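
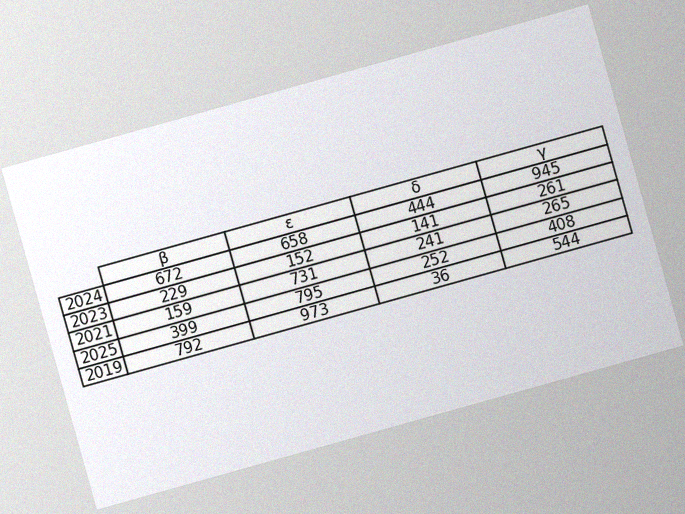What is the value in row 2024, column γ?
945

The chart is tilted about 16° counter-clockwise, with some photo noise. The (2024, γ) cell reads 945.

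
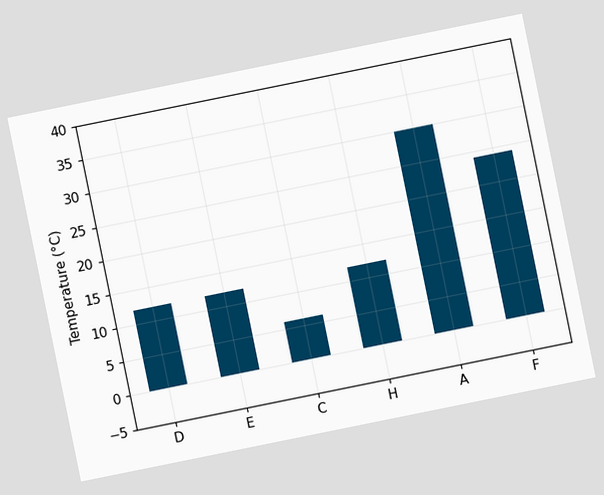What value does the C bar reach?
The chart is tilted about 11° counter-clockwise. Reading along the chart's y-axis, the C bar reaches 6°C.

6°C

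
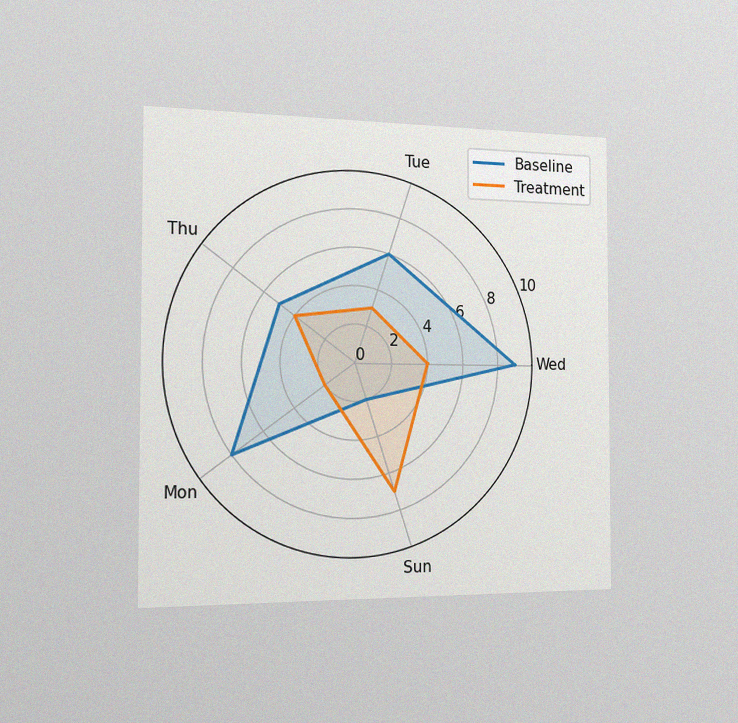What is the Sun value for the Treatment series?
The chart is viewed slightly from the left, with some photo noise. On the Sun axis, Treatment reaches 7.

7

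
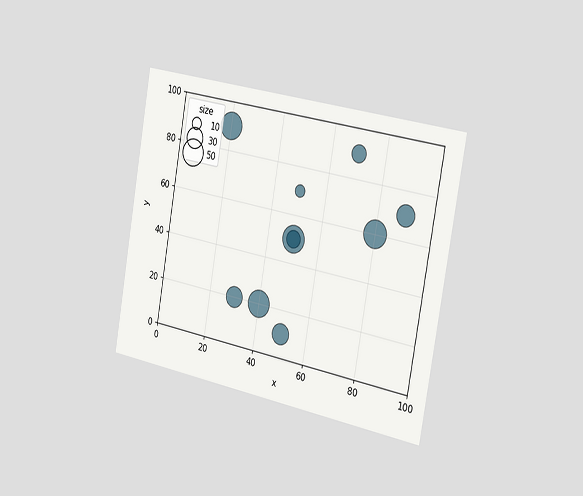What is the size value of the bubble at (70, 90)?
The chart is tilted about 10° clockwise and viewed slightly from the right. Matching the bubble at (70, 90) against the size legend gives 20.

20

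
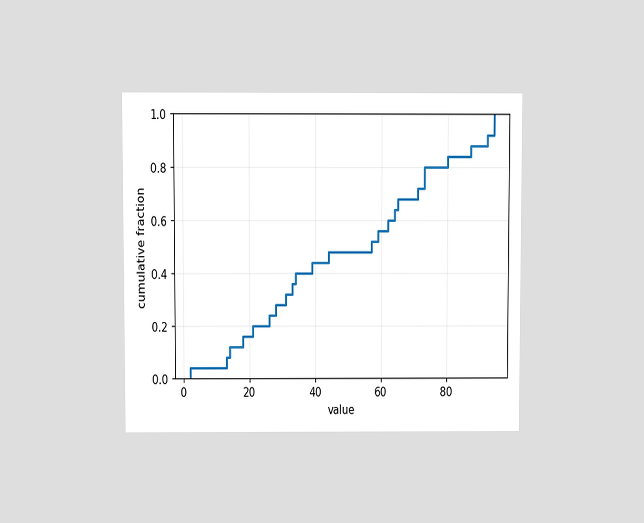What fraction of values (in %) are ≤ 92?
92%

The chart is viewed at a slight angle. At x=92 the ECDF step is at 92%.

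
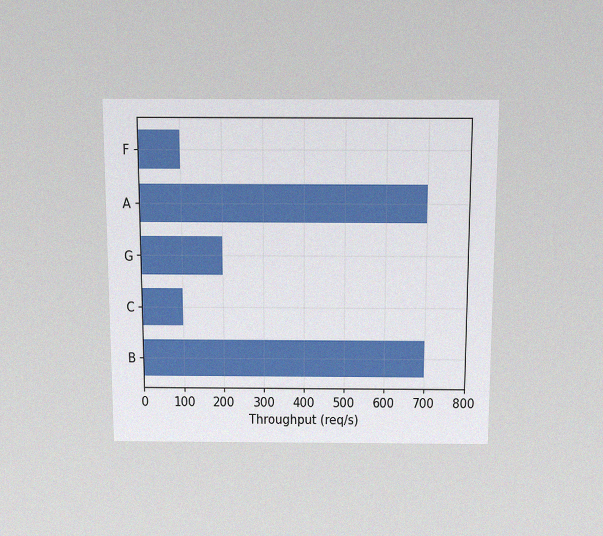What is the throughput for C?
The chart is viewed slightly from above, with some photo noise. Reading along the chart's x-axis, the C bar reaches 100req/s.

100req/s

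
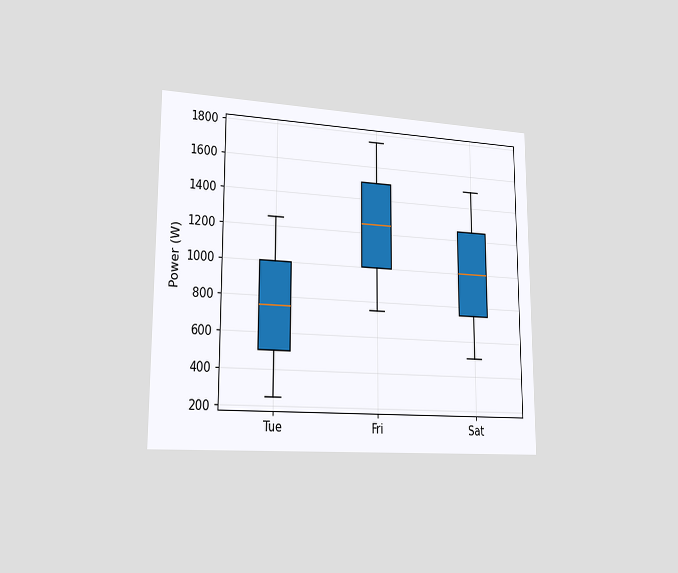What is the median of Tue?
The chart is viewed slightly from the left. The median line in the Tue box sits at 750W.

750W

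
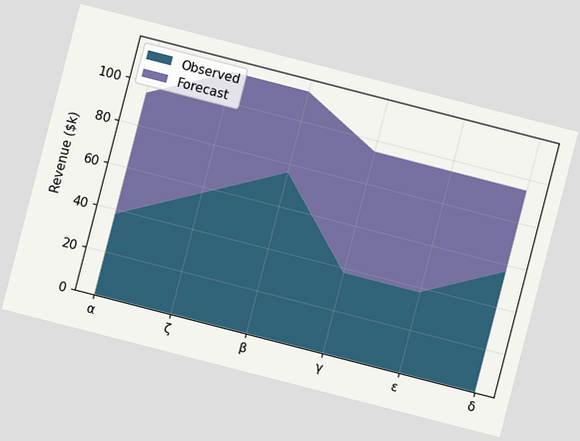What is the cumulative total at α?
$95k

The chart is tilted about 14° clockwise. The stacked total at α reaches $95k.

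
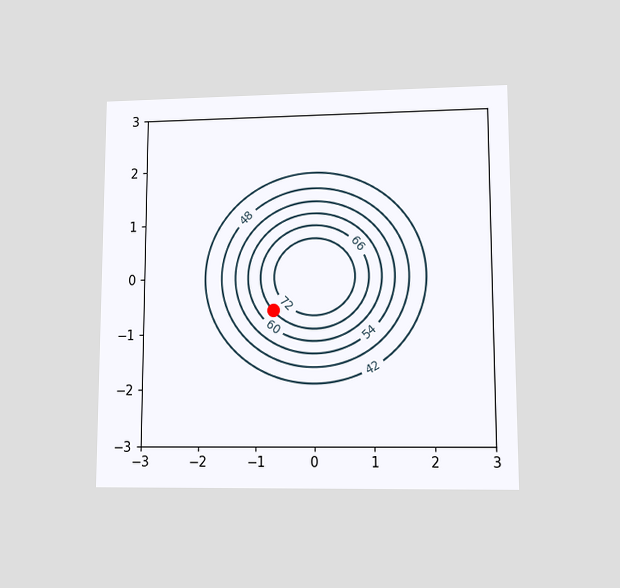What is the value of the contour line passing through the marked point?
The chart is viewed at a slight angle. The marked point sits on the contour labelled 66.

66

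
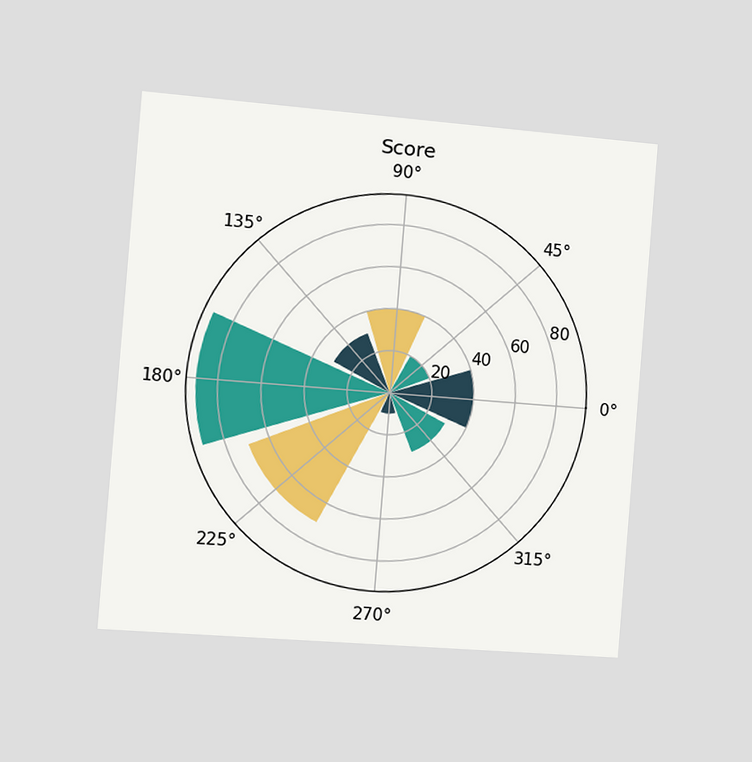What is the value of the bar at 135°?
30

The chart is tilted about 5° clockwise and viewed slightly from the left. The bar at 135° reaches 30 on the radial axis.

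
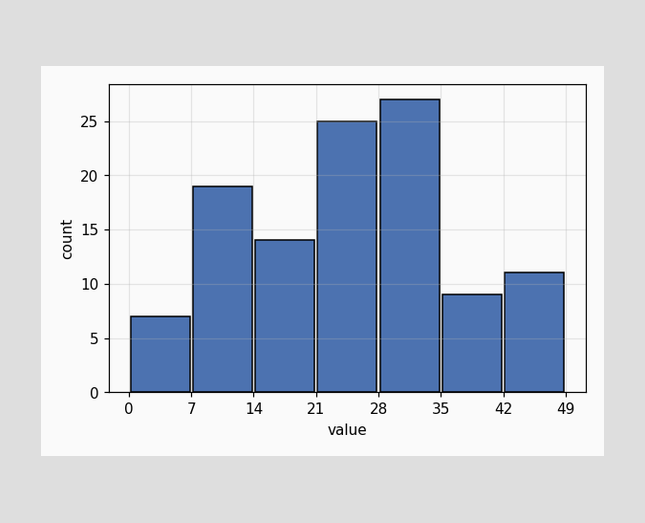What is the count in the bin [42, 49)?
11

The [42, 49) bin has height 11.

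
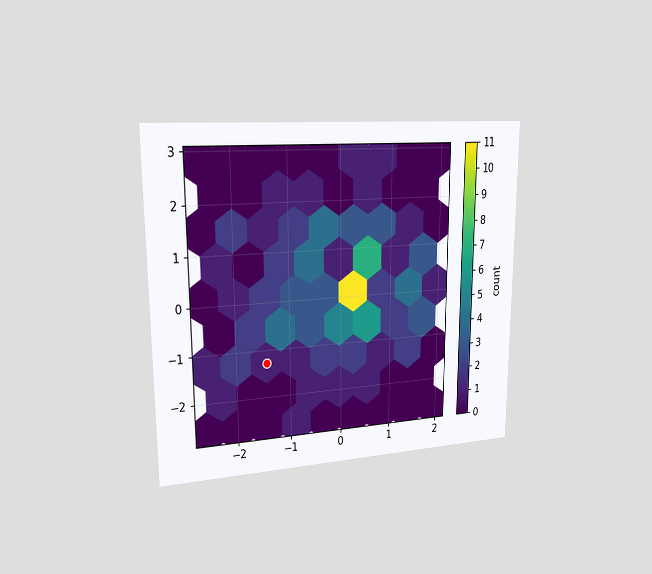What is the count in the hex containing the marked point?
1

The chart is viewed slightly from the left. The marked hex reads 1 on the colorbar.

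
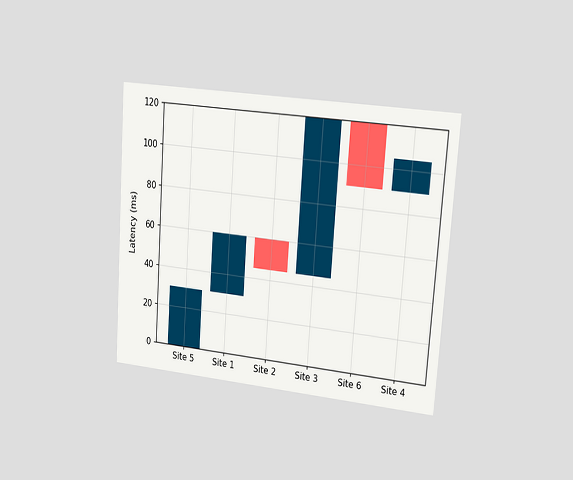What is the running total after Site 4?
The chart is tilted about 4° clockwise and viewed slightly from the right. After Site 4 the running total reaches 105ms.

105ms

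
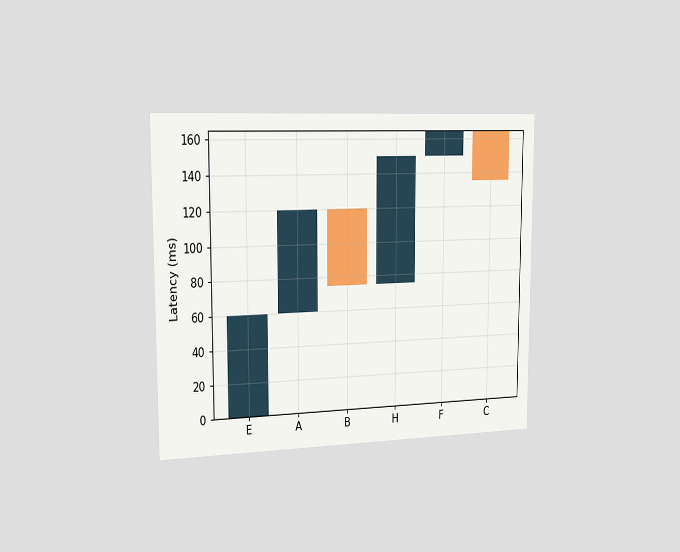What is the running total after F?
165ms

The chart is viewed slightly from the left. After F the running total reaches 165ms.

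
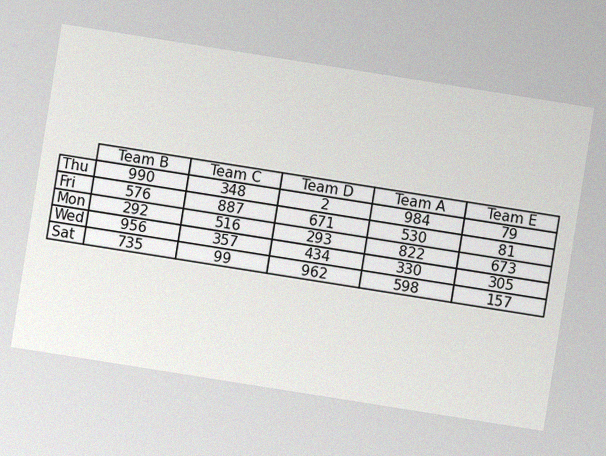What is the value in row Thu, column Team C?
The chart is tilted about 9° clockwise, with some photo noise. The (Thu, Team C) cell reads 348.

348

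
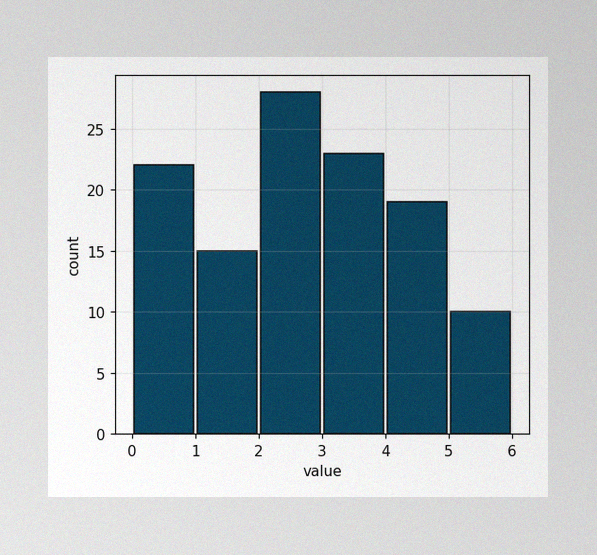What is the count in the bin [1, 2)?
15

The image has some photo noise and uneven lighting. The [1, 2) bin has height 15.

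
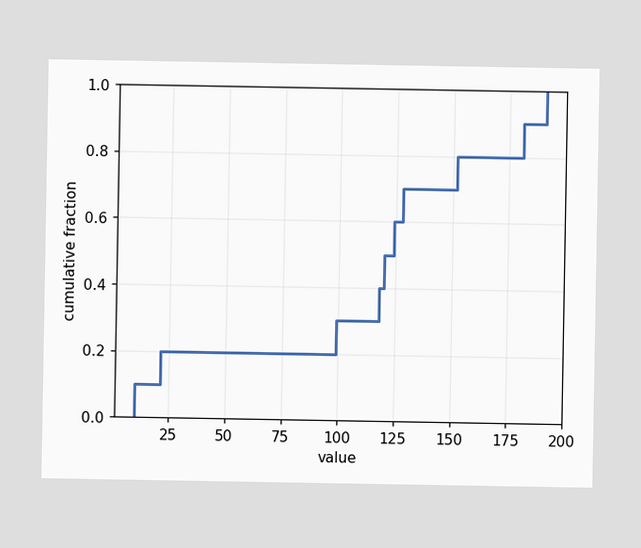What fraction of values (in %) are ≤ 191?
100%

At x=191 the ECDF step is at 100%.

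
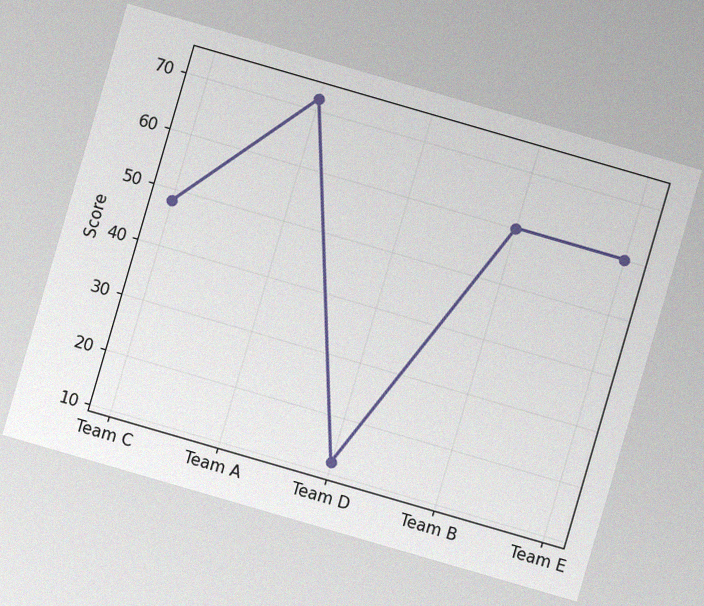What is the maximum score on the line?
72

The chart is tilted about 16° clockwise, with some photo noise. The highest point is at Team A, and reading across to the y-axis gives 72.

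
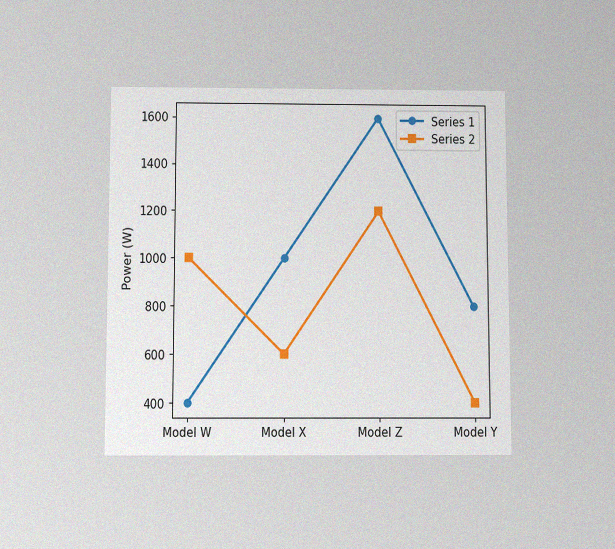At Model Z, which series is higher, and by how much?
The chart is viewed slightly from below, with some photo noise. At Model Z, Series 1 sits above the other line by 400W.

Series 1, by 400W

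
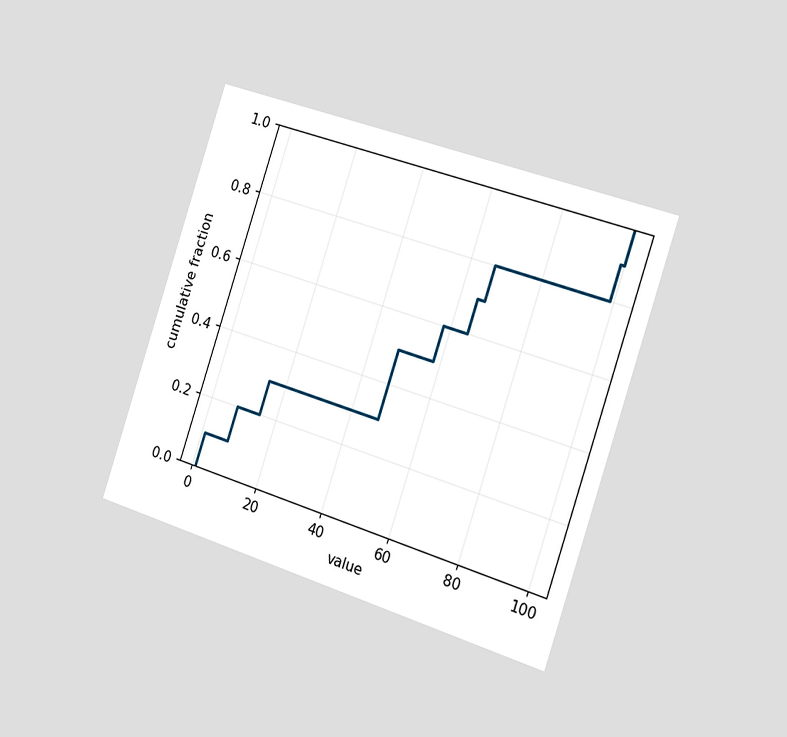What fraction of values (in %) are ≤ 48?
50%

The chart is tilted about 18° clockwise and viewed slightly from the right. At x=48 the ECDF step is at 50%.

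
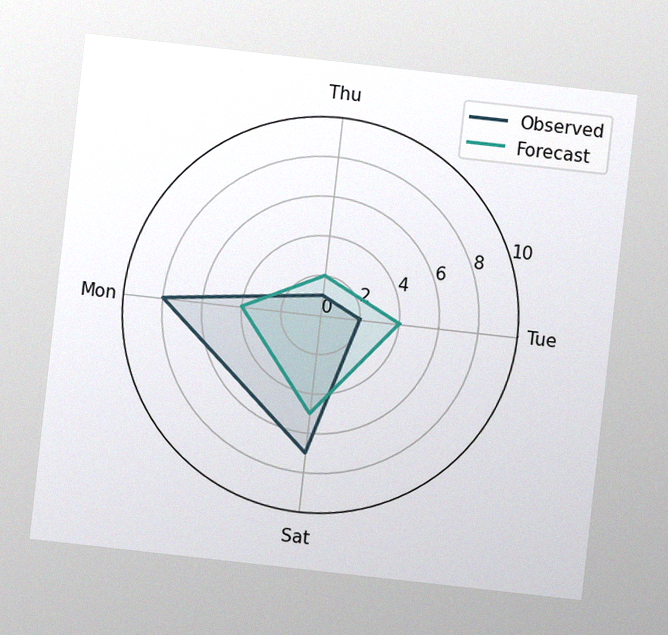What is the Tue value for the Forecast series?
The chart is tilted about 6° clockwise, with some photo noise. On the Tue axis, Forecast reaches 4.

4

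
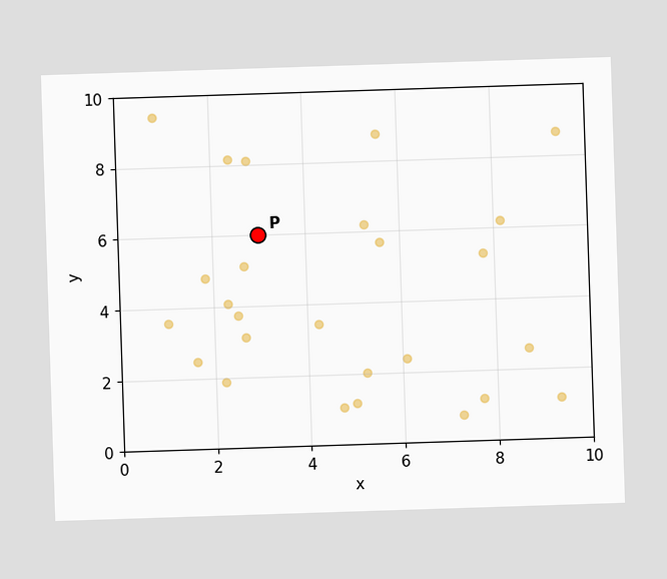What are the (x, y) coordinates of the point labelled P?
(3, 6)

Following the gridlines from P to each axis, P sits at (3, 6).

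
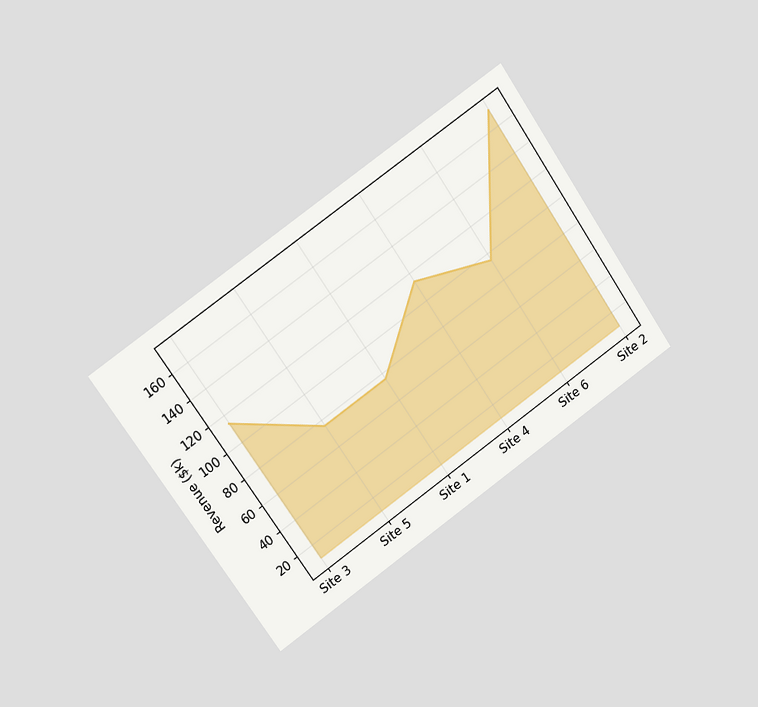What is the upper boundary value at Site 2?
$171k

The chart is tilted about 35° counter-clockwise and viewed slightly from the left. At Site 2 the upper boundary is at $171k.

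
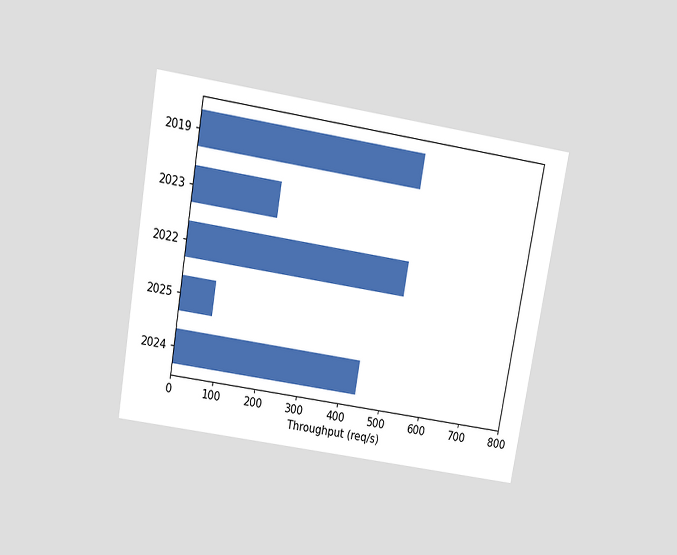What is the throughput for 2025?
The chart is tilted about 10° clockwise and viewed slightly from above. Reading along the chart's x-axis, the 2025 bar reaches 80req/s.

80req/s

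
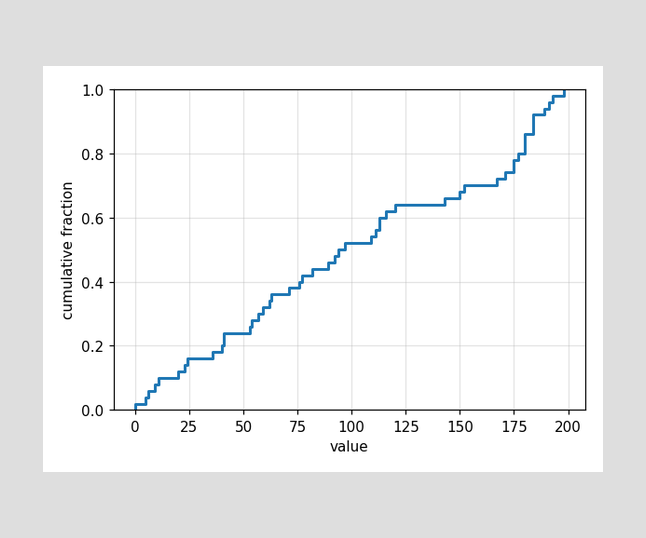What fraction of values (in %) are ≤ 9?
At x=9 the ECDF step is at 8%.

8%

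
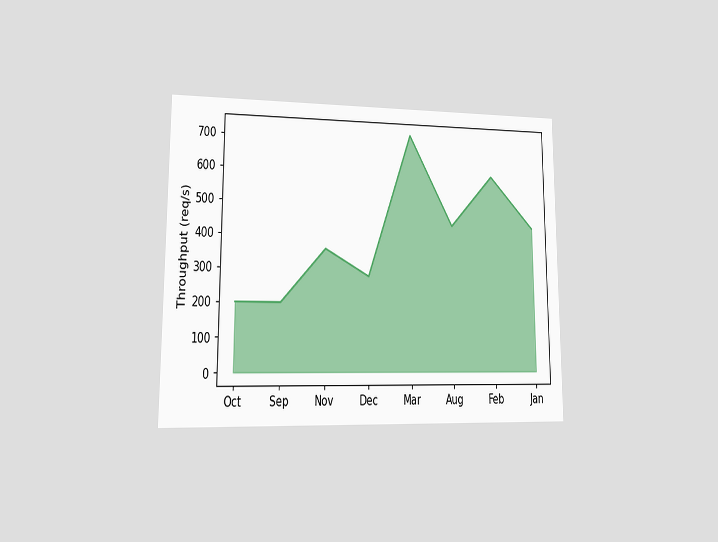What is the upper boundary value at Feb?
The chart is viewed at a slight angle. At Feb the upper boundary is at 600req/s.

600req/s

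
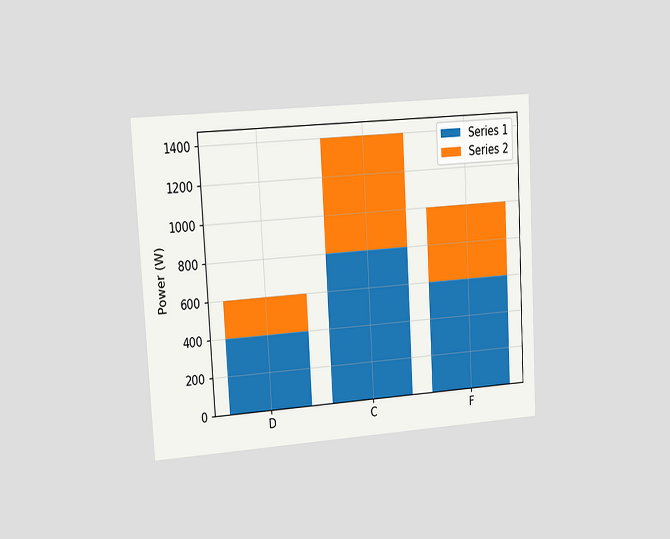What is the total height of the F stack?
The chart is tilted about 3° counter-clockwise and viewed slightly from the left. The F stack's top reaches 1000W on the y-axis.

1000W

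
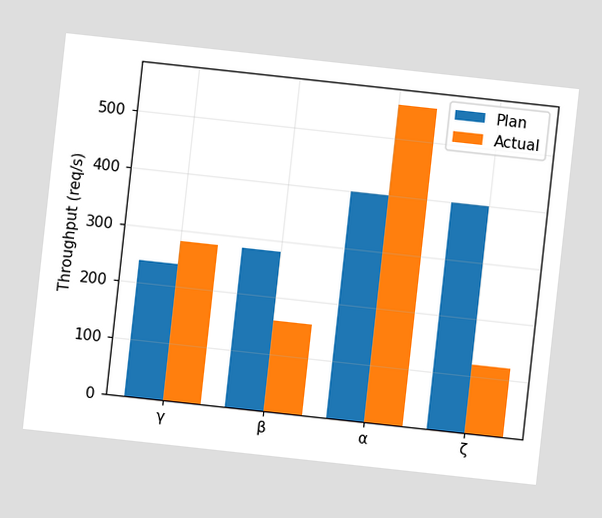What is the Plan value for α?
The chart is tilted about 6° clockwise. The Plan bar at α reaches 400req/s on the y-axis.

400req/s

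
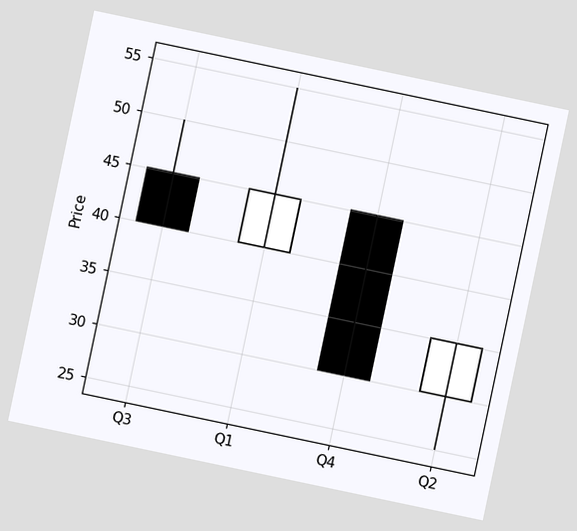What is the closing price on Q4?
The chart is tilted about 12° clockwise. The Q4 candle closes at 30.

30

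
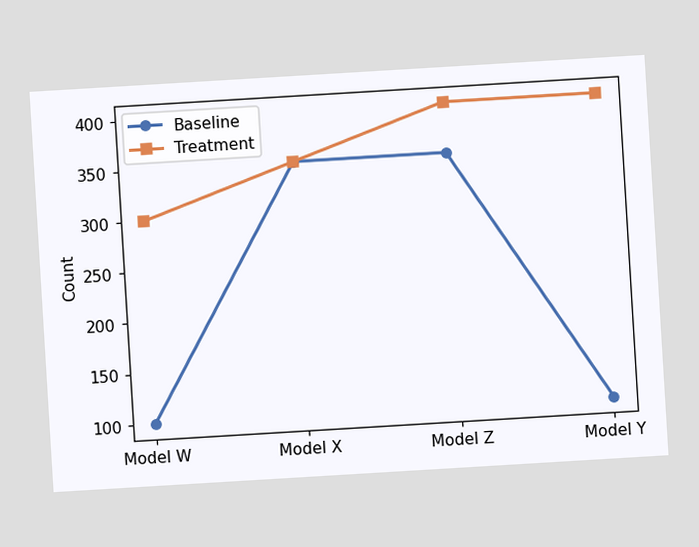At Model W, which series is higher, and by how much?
The chart is tilted about 3° counter-clockwise. At Model W, Treatment sits above the other line by 200.

Treatment, by 200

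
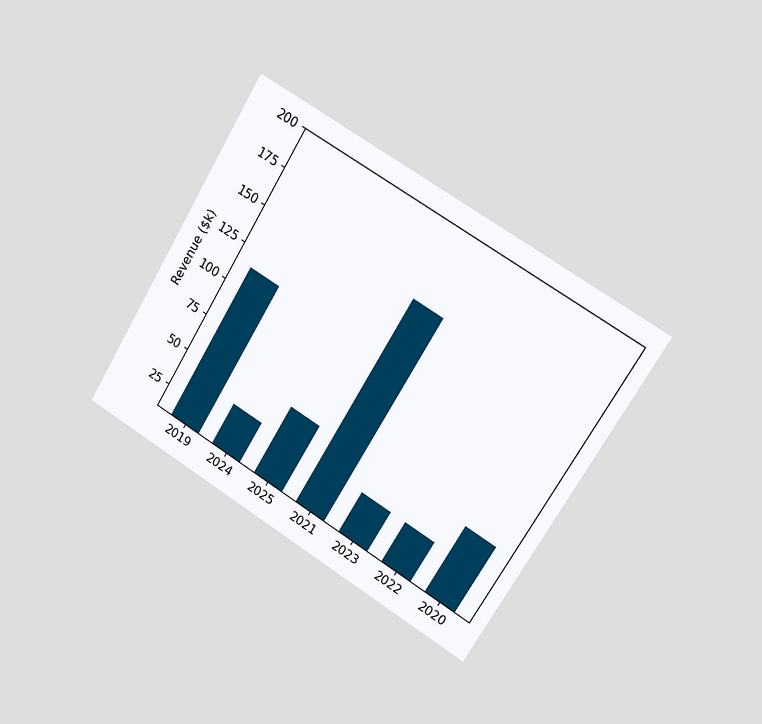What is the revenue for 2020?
The chart is tilted about 31° clockwise and viewed slightly from the right. Reading along the chart's y-axis, the 2020 bar reaches $57k.

$57k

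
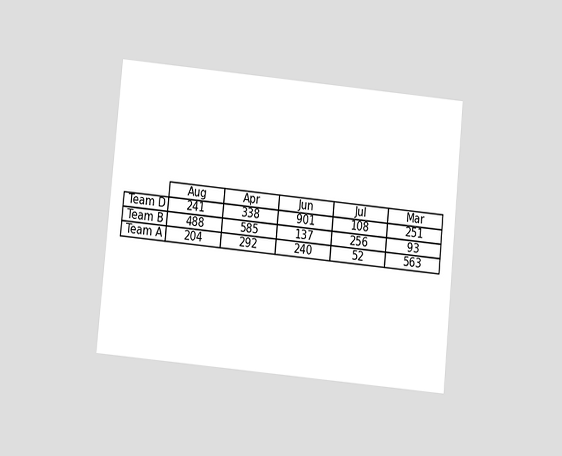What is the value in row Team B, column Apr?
The chart is tilted about 5° clockwise and viewed at a slight angle. The (Team B, Apr) cell reads 585.

585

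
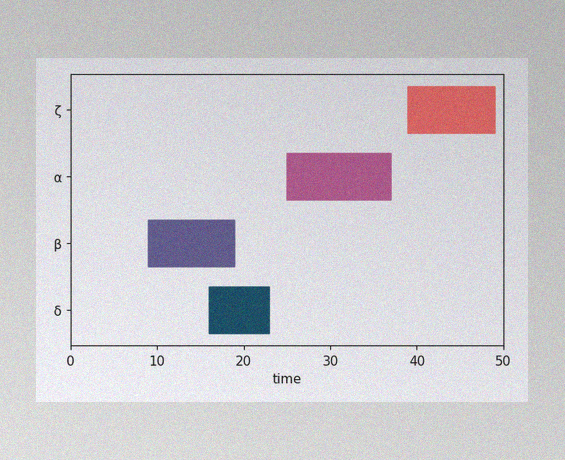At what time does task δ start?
The image has some photo noise and uneven lighting. The δ bar begins at t=16.

16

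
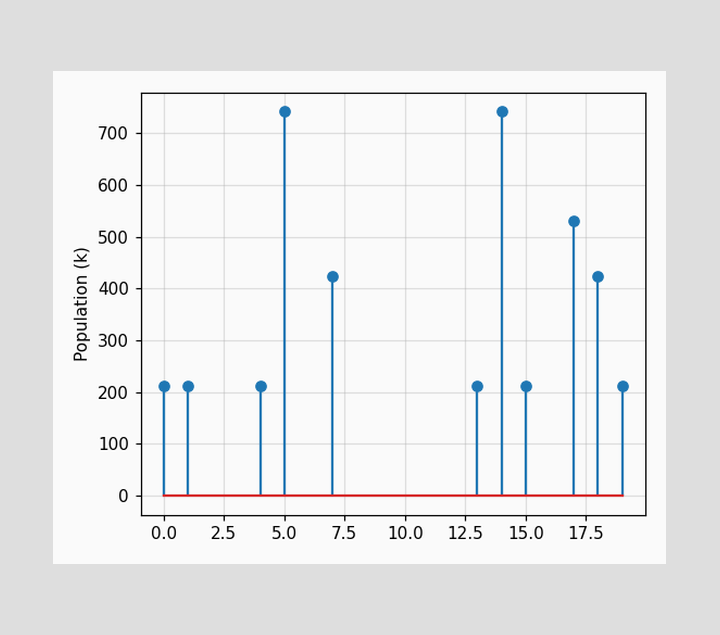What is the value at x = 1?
212k

The stem at x=1 reaches 212k.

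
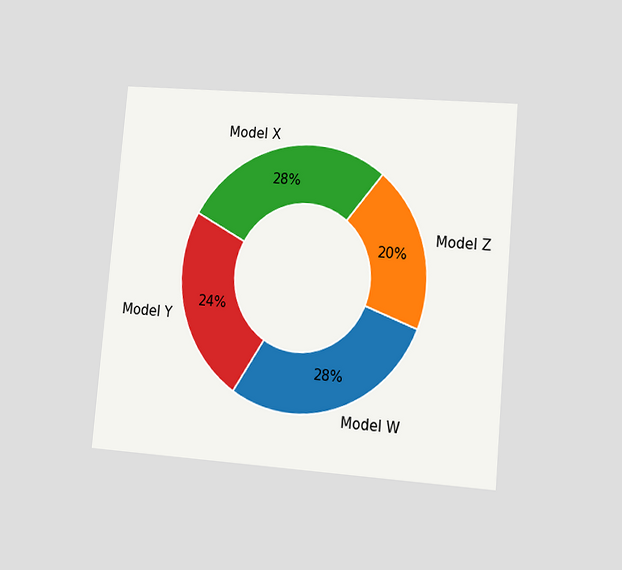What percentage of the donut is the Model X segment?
The chart is tilted about 5° clockwise and viewed at a slight angle. The Model X segment takes up 28% of the ring.

28%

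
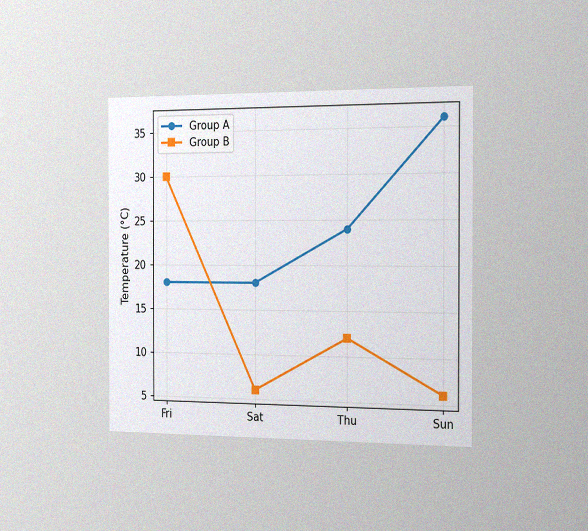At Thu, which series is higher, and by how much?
Group A, by 12°C

The chart is viewed slightly from the right, with some photo noise. At Thu, Group A sits above the other line by 12°C.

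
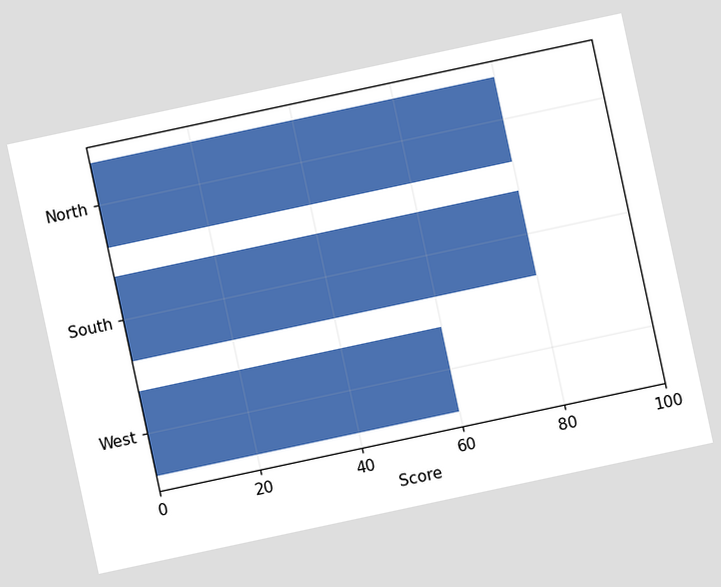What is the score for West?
The chart is tilted about 12° counter-clockwise. Reading along the chart's x-axis, the West bar reaches 60.

60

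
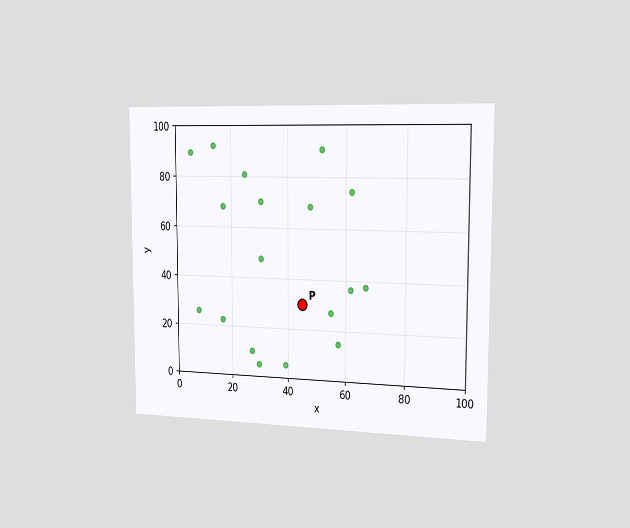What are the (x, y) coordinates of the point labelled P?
(45, 30)

The chart is viewed slightly from the right. Following the gridlines from P to each axis, P sits at (45, 30).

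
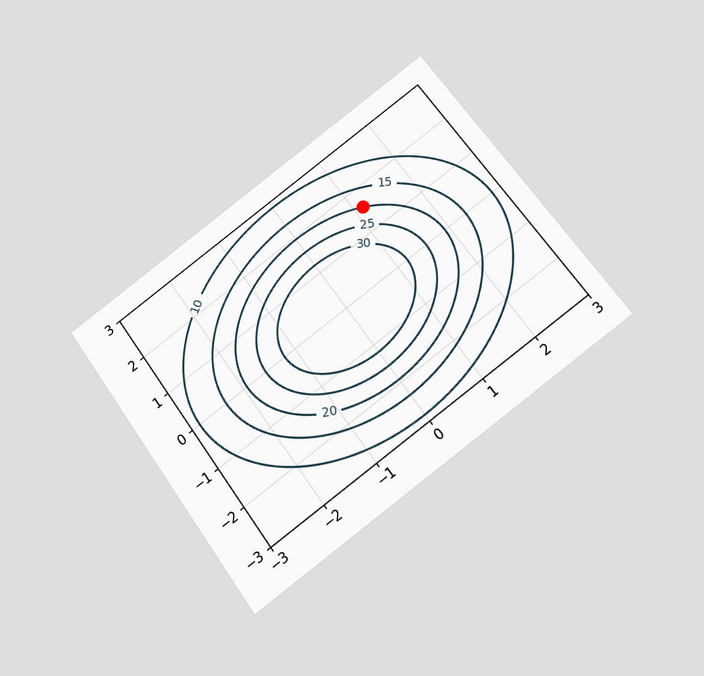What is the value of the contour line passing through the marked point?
The chart is tilted about 36° counter-clockwise and viewed slightly from below. The marked point sits on the contour labelled 20.

20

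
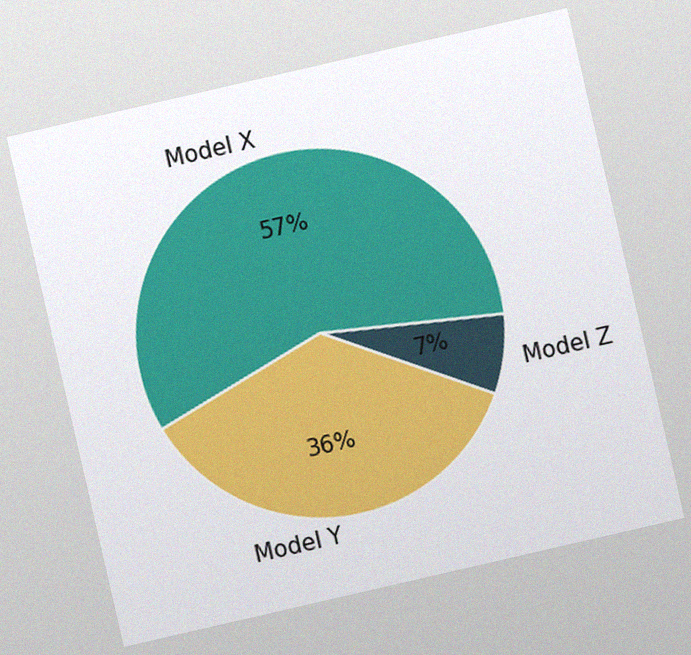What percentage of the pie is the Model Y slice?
The chart is tilted about 13° counter-clockwise, with some photo noise. The Model Y slice takes up 36% of the pie.

36%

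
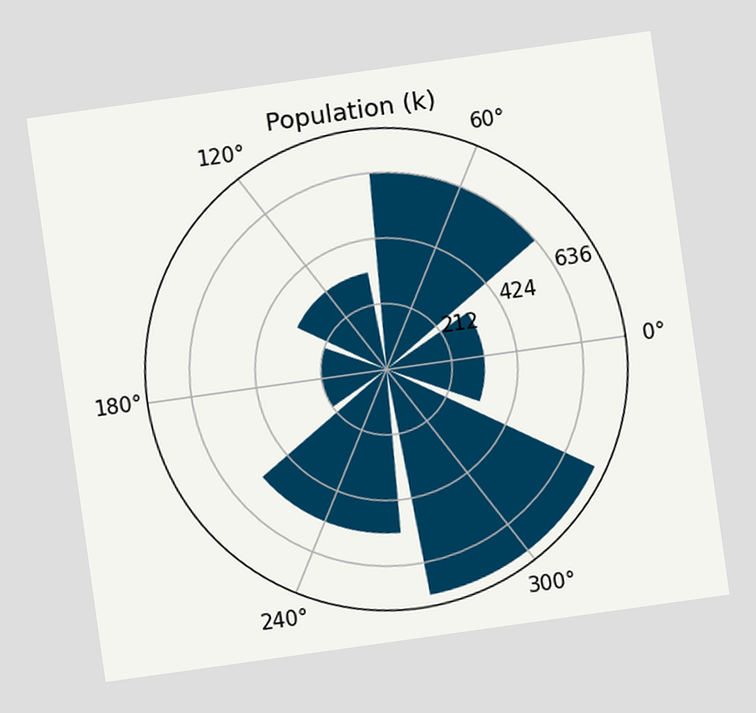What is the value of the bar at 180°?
212k

The chart is tilted about 8° counter-clockwise. The bar at 180° reaches 212k on the radial axis.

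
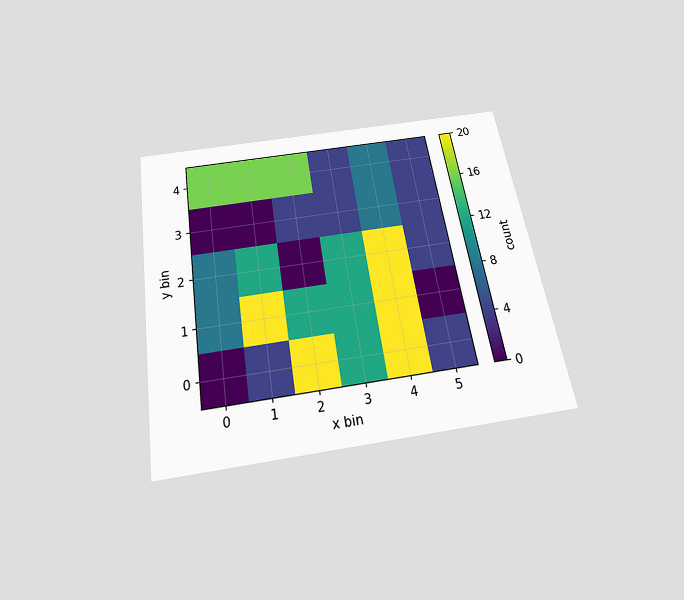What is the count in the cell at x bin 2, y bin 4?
16

The chart is tilted about 9° counter-clockwise and viewed slightly from below. Matching the cell (2, 4) against the colorbar gives 16.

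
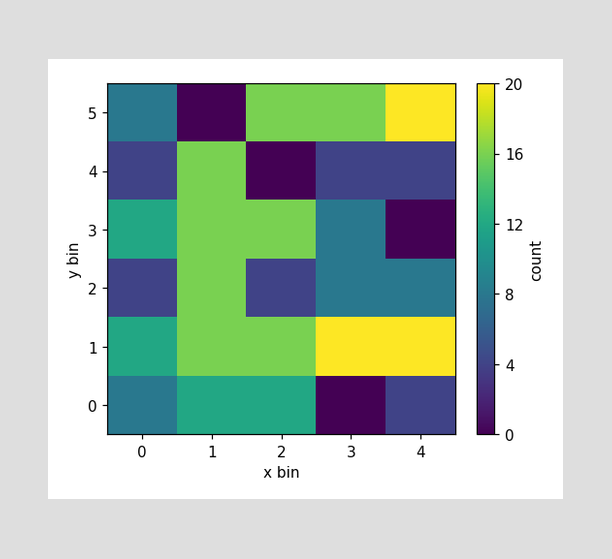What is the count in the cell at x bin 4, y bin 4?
4

Matching the cell (4, 4) against the colorbar gives 4.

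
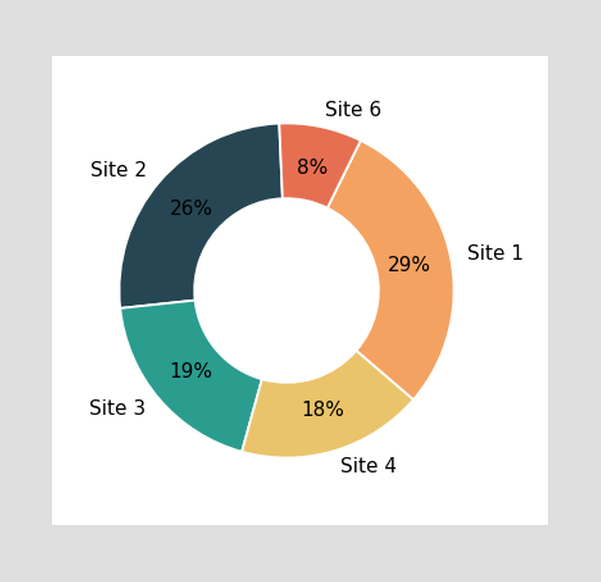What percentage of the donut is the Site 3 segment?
The Site 3 segment takes up 19% of the ring.

19%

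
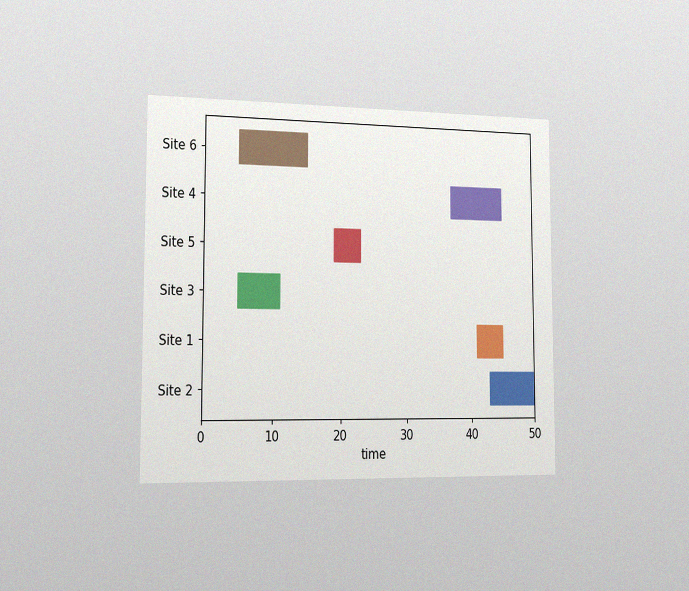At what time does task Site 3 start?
5

The chart is viewed slightly from the left, with some photo noise. The Site 3 bar begins at t=5.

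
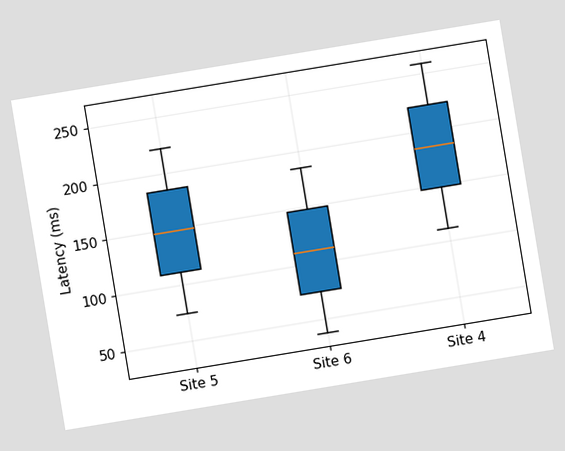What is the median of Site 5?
148ms

The chart is tilted about 9° counter-clockwise. The median line in the Site 5 box sits at 148ms.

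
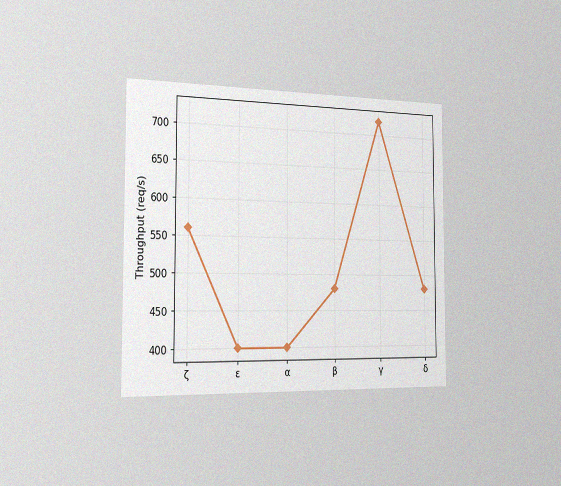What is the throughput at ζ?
560req/s

The chart is viewed slightly from the left, with some photo noise. At ζ, the line is at 560req/s.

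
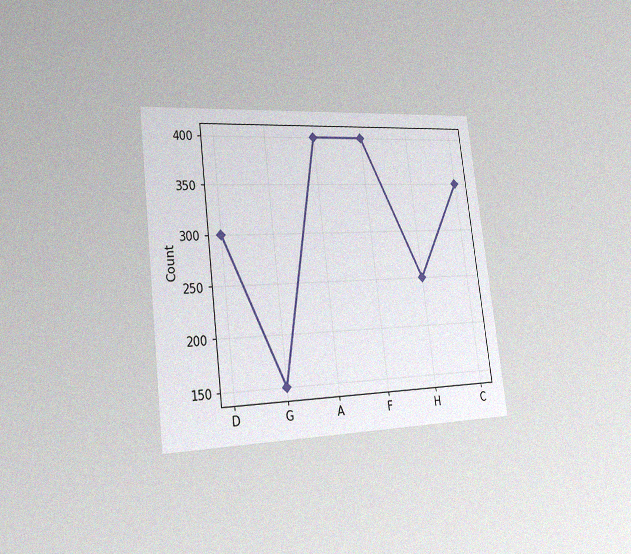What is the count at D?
300

The chart is tilted about 7° counter-clockwise and viewed slightly from the left, with some photo noise. At D, the line is at 300.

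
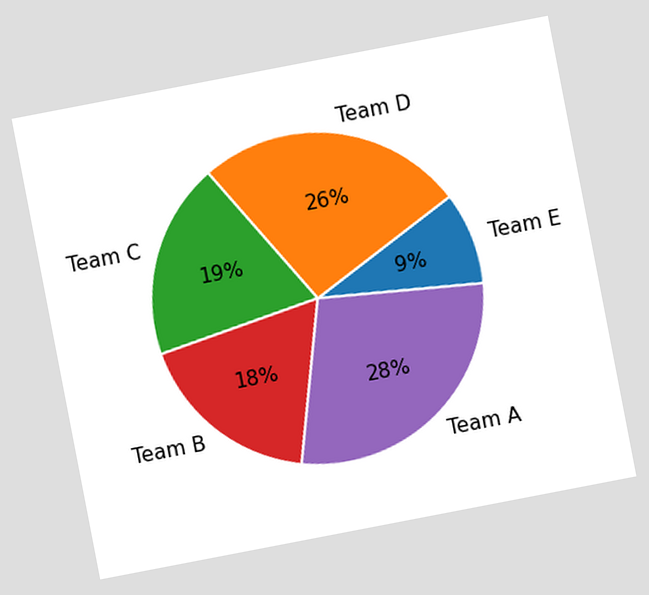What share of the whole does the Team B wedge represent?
The chart is tilted about 11° counter-clockwise. The Team B slice takes up 18% of the pie.

18%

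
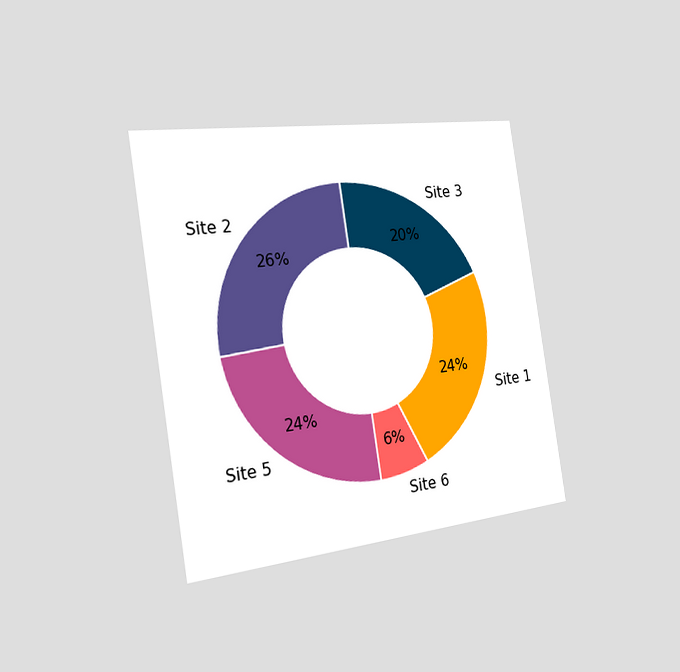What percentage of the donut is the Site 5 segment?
The chart is tilted about 9° counter-clockwise and viewed slightly from the left. The Site 5 segment takes up 24% of the ring.

24%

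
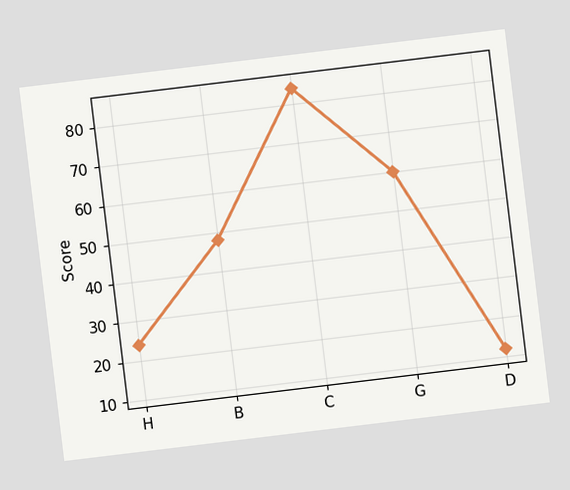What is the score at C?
84

The chart is tilted about 7° counter-clockwise. At C, the line is at 84.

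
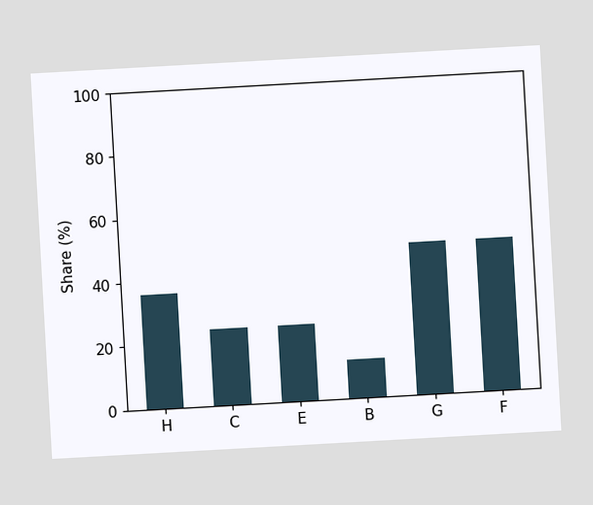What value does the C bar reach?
The chart is tilted about 3° counter-clockwise. Reading along the chart's y-axis, the C bar reaches 24%.

24%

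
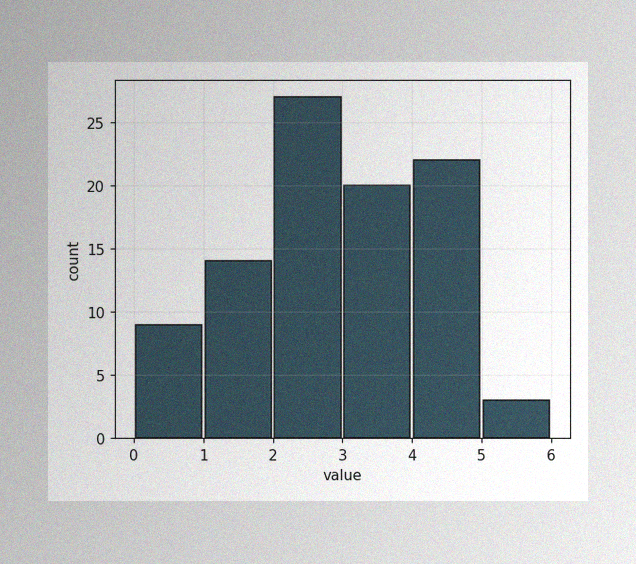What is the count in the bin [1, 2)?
14

The image has some photo noise and uneven lighting. The [1, 2) bin has height 14.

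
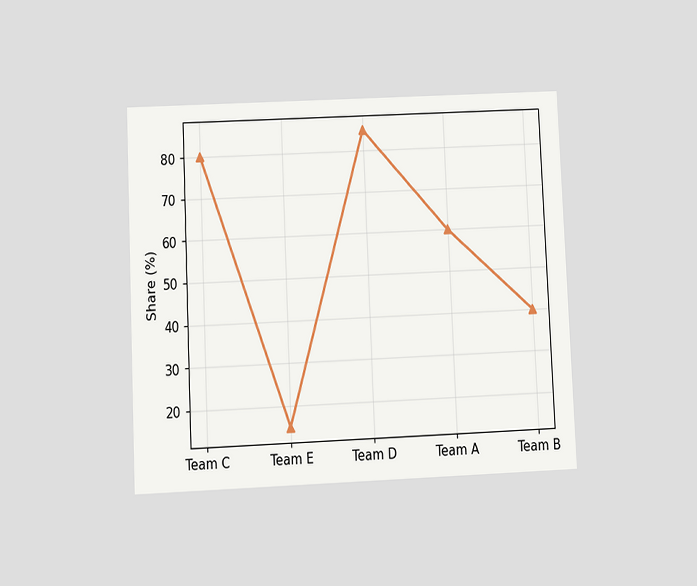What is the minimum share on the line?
The chart is tilted about 3° counter-clockwise and viewed at a slight angle. The lowest point is at Team E, and reading across to the y-axis gives 15%.

15%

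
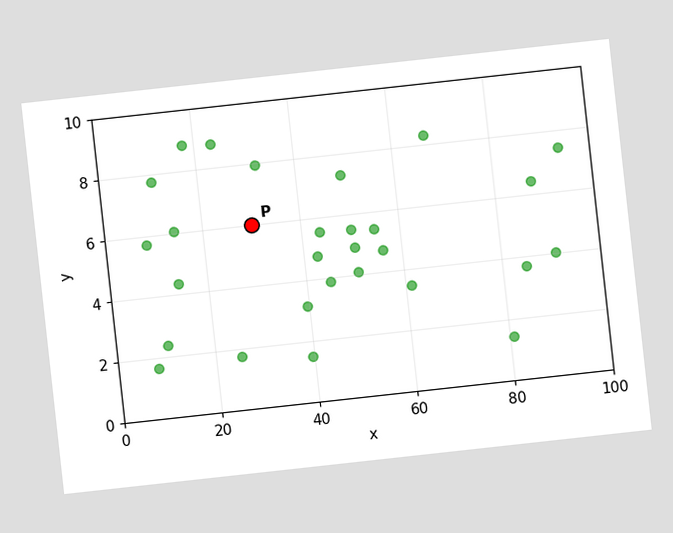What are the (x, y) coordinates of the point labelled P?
(30, 6)

The chart is tilted about 6° counter-clockwise. Following the gridlines from P to each axis, P sits at (30, 6).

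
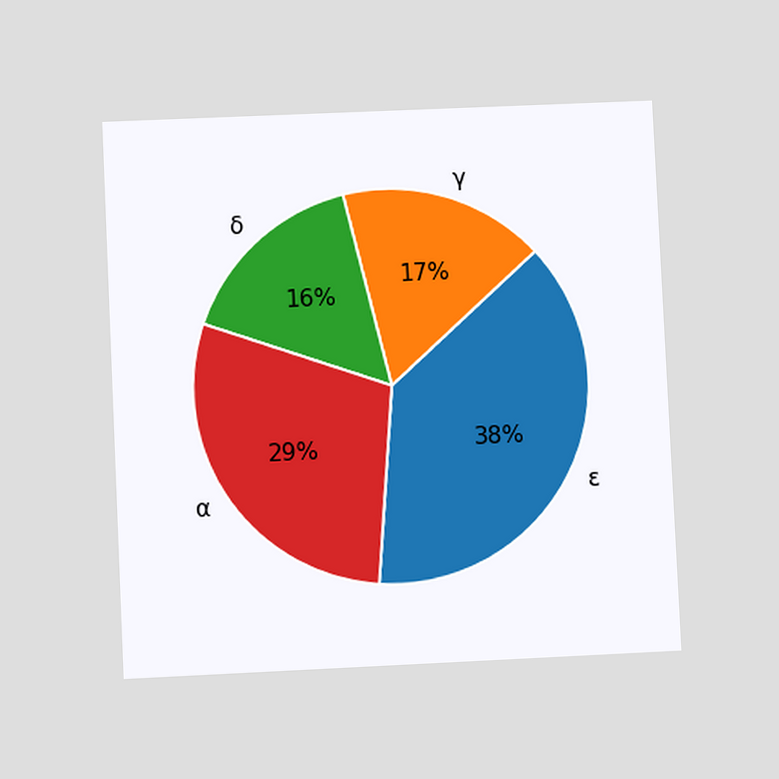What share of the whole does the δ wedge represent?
16%

The chart is tilted about 3° counter-clockwise and viewed at a slight angle. The δ slice takes up 16% of the pie.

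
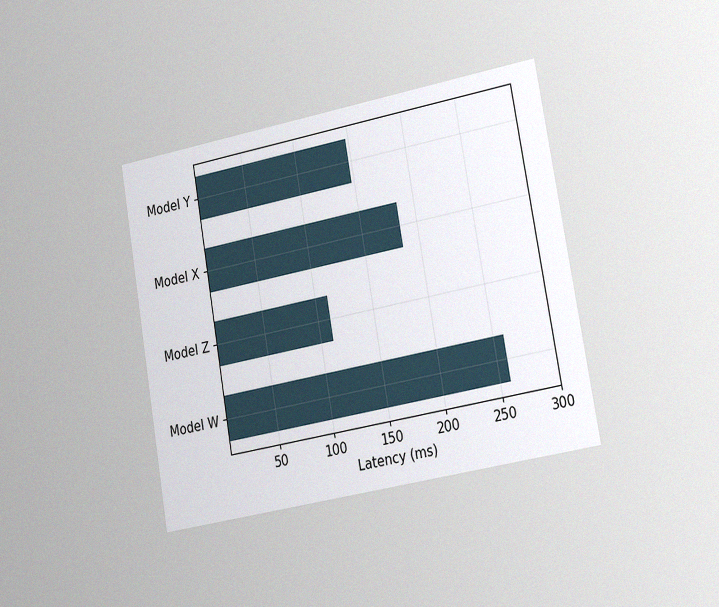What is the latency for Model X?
185ms

The chart is tilted about 10° counter-clockwise and viewed slightly from the right, with some photo noise. Reading along the chart's x-axis, the Model X bar reaches 185ms.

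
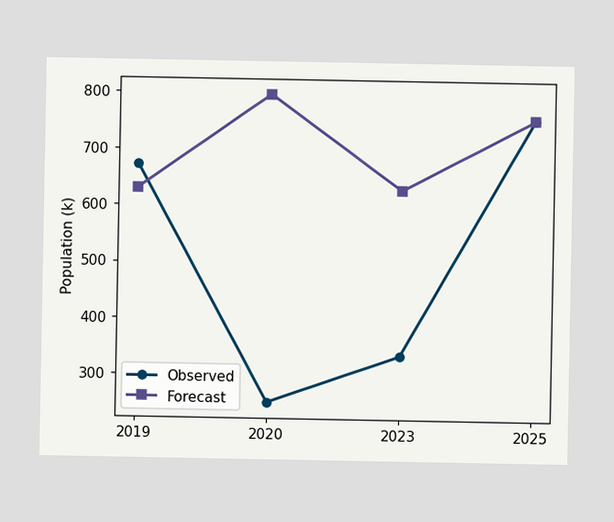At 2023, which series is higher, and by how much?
At 2023, Forecast sits above the other line by 294k.

Forecast, by 294k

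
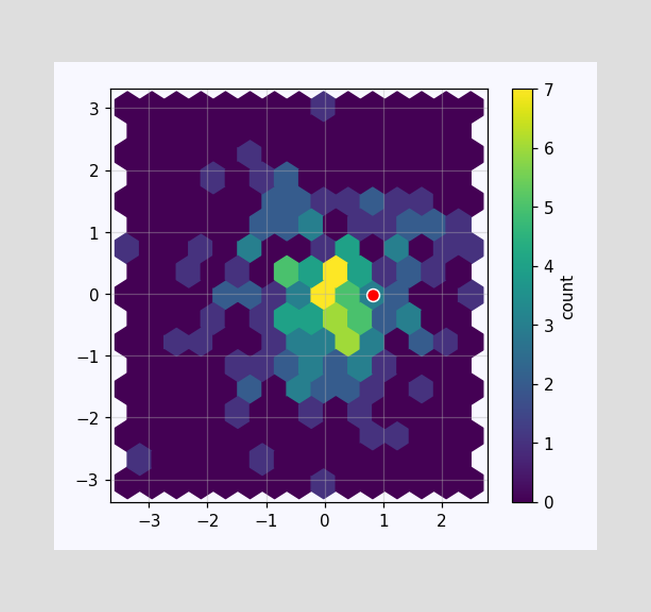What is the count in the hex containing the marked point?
The marked hex reads 3 on the colorbar.

3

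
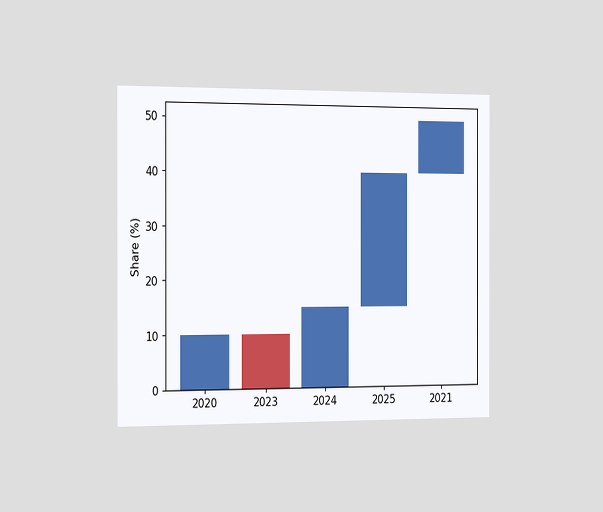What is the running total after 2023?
The chart is viewed slightly from the left. After 2023 the running total reaches 0%.

0%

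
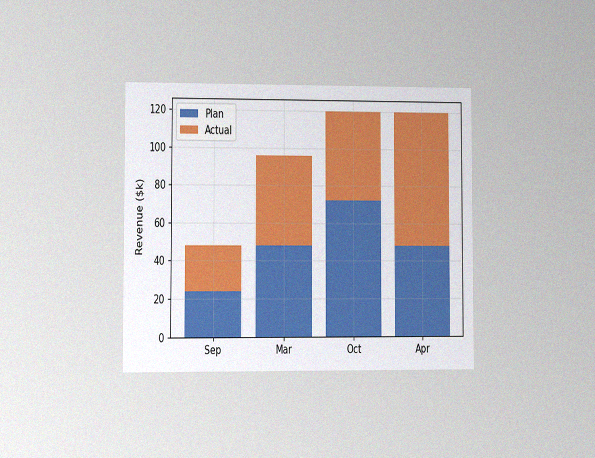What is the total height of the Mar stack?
$96k

The chart is viewed at a slight angle, with some photo noise. The Mar stack's top reaches $96k on the y-axis.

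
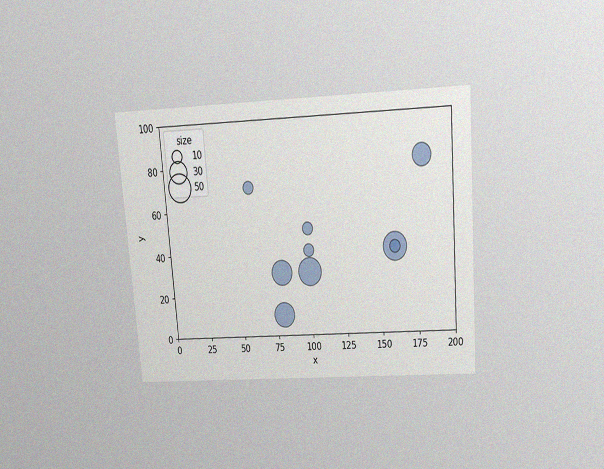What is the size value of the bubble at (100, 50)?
10

The chart is tilted about 4° counter-clockwise and viewed slightly from above, with some photo noise. Matching the bubble at (100, 50) against the size legend gives 10.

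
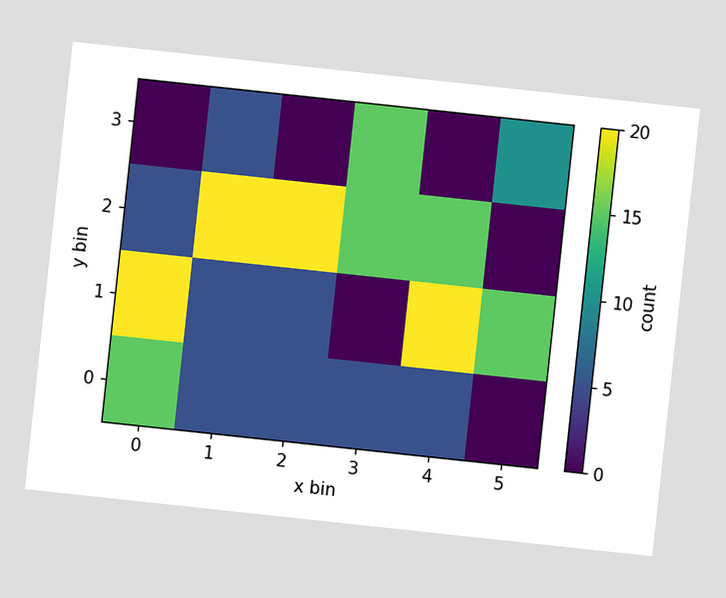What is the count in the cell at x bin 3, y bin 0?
5

The chart is tilted about 6° clockwise. Matching the cell (3, 0) against the colorbar gives 5.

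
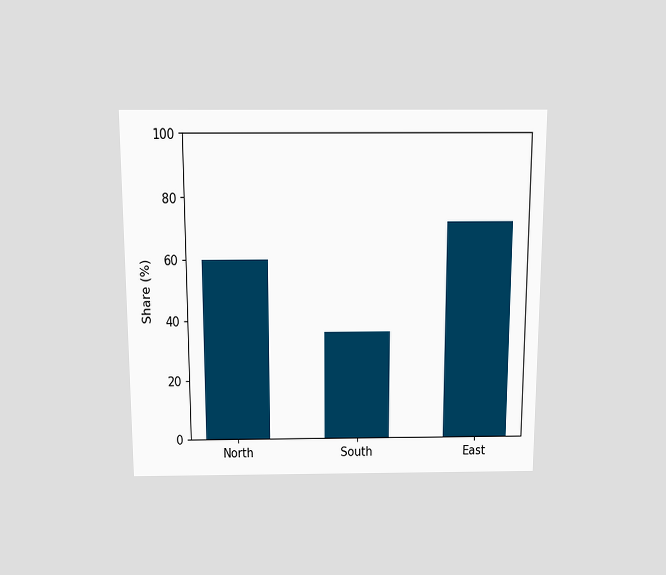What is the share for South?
36%

The chart is viewed slightly from above. Reading along the chart's y-axis, the South bar reaches 36%.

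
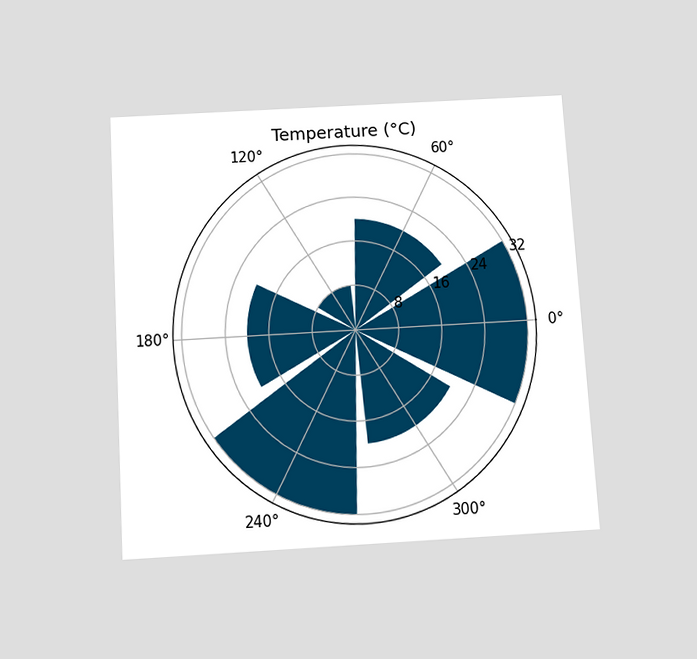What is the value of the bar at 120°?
8°C

The chart is tilted about 3° counter-clockwise and viewed slightly from below. The bar at 120° reaches 8°C on the radial axis.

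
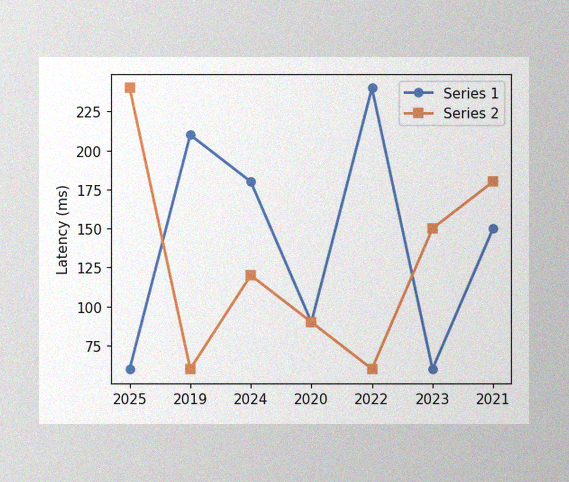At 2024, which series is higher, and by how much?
Series 1, by 60ms

The image has some photo noise and uneven lighting. At 2024, Series 1 sits above the other line by 60ms.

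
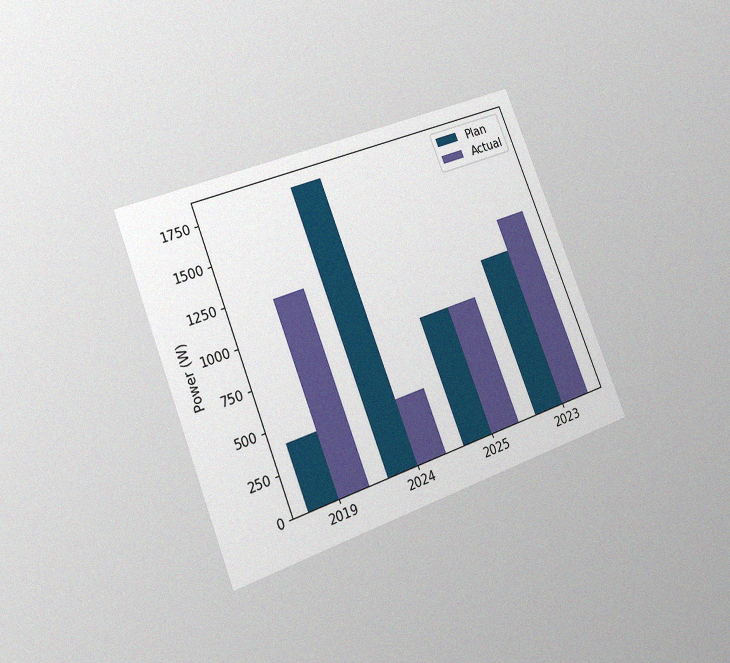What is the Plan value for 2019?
400W

The chart is tilted about 21° counter-clockwise and viewed at a slight angle, with some photo noise. The Plan bar at 2019 reaches 400W on the y-axis.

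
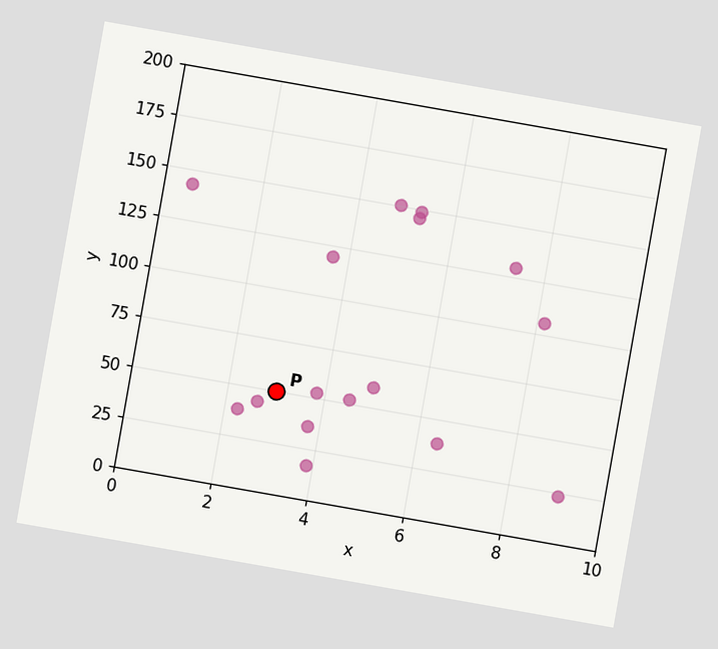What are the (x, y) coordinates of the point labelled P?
The chart is tilted about 10° clockwise. Following the gridlines from P to each axis, P sits at (3, 50).

(3, 50)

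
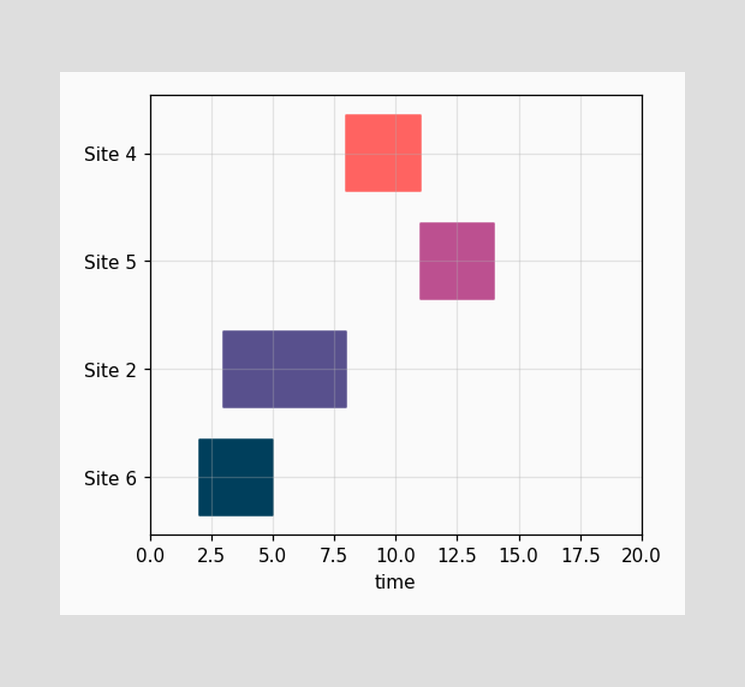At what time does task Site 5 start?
11

The Site 5 bar begins at t=11.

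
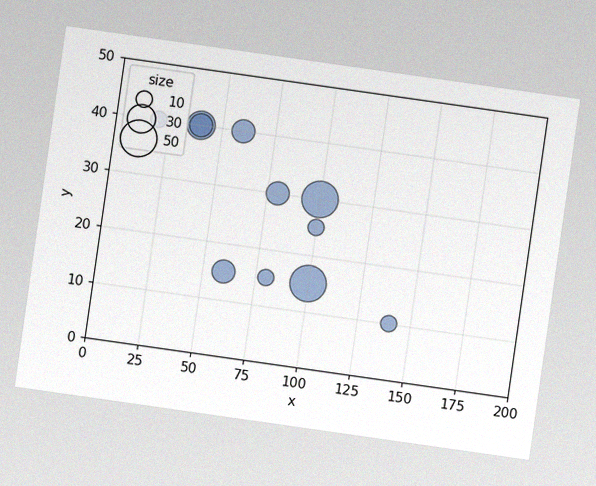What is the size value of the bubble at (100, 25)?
10

The chart is tilted about 8° clockwise, with some photo noise. Matching the bubble at (100, 25) against the size legend gives 10.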